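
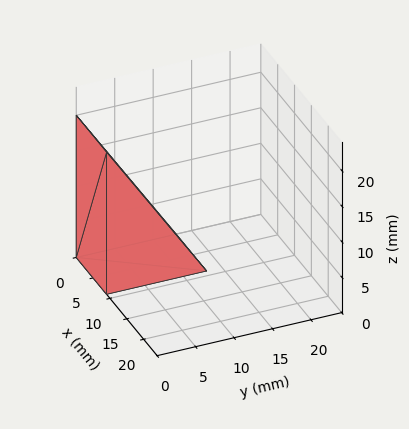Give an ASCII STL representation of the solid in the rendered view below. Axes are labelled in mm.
Reading the render: the shape is a wedge (ramp): 9 × 13 mm base, rising to 20 mm along the y=0 edge and sloping linearly to z=0 at y=13 (dimensions read to the nearest mm from the axis ticks). For the STL, each face is triangulated and given an outward normal.

solid part
  facet normal 0.0000 0.0000 -1.0000
    outer loop
      vertex 9.000 13.000 0.000
      vertex 9.000 0.000 0.000
      vertex 0.000 0.000 0.000
    endloop
  endfacet
  facet normal 0.0000 0.0000 -1.0000
    outer loop
      vertex 0.000 13.000 0.000
      vertex 9.000 13.000 0.000
      vertex 0.000 0.000 0.000
    endloop
  endfacet
  facet normal 0.0000 -1.0000 0.0000
    outer loop
      vertex 0.000 0.000 0.000
      vertex 9.000 0.000 0.000
      vertex 9.000 0.000 20.000
    endloop
  endfacet
  facet normal 0.0000 -1.0000 0.0000
    outer loop
      vertex 0.000 0.000 0.000
      vertex 9.000 0.000 20.000
      vertex 0.000 0.000 20.000
    endloop
  endfacet
  facet normal 0.0000 0.8384 0.5450
    outer loop
      vertex 0.000 0.000 20.000
      vertex 9.000 0.000 20.000
      vertex 9.000 13.000 0.000
    endloop
  endfacet
  facet normal 0.0000 0.8384 0.5450
    outer loop
      vertex 0.000 0.000 20.000
      vertex 9.000 13.000 0.000
      vertex 0.000 13.000 0.000
    endloop
  endfacet
  facet normal -1.0000 0.0000 0.0000
    outer loop
      vertex 0.000 0.000 20.000
      vertex 0.000 13.000 0.000
      vertex 0.000 0.000 0.000
    endloop
  endfacet
  facet normal 1.0000 0.0000 0.0000
    outer loop
      vertex 9.000 0.000 0.000
      vertex 9.000 13.000 0.000
      vertex 9.000 0.000 20.000
    endloop
  endfacet
endsolid part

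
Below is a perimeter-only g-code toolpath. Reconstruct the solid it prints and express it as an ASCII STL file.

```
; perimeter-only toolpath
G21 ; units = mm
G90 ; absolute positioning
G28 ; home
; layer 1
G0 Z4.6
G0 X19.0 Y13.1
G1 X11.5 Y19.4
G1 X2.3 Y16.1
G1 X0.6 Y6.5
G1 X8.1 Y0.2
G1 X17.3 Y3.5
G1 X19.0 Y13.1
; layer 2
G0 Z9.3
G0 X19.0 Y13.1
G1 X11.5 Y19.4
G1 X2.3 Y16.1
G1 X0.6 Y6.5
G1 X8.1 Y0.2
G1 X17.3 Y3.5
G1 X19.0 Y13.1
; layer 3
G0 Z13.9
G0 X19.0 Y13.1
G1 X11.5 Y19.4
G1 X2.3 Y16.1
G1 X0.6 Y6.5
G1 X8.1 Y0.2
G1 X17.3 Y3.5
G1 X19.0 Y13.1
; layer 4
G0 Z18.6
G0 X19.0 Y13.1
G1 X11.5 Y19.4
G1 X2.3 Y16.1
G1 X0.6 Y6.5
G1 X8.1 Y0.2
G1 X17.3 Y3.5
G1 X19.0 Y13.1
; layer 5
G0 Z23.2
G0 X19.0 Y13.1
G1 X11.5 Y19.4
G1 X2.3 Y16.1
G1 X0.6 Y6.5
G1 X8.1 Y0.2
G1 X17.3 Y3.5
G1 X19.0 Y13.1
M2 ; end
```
solid part
  facet normal 0.0000 0.0000 -1.0000
    outer loop
      vertex 2.3 16.1 0.0
      vertex 11.5 19.4 0.0
      vertex 19.0 13.1 0.0
    endloop
  endfacet
  facet normal 0.0000 0.0000 -1.0000
    outer loop
      vertex 0.6 6.5 0.0
      vertex 2.3 16.1 0.0
      vertex 19.0 13.1 0.0
    endloop
  endfacet
  facet normal 0.0000 0.0000 -1.0000
    outer loop
      vertex 8.1 0.2 0.0
      vertex 0.6 6.5 0.0
      vertex 19.0 13.1 0.0
    endloop
  endfacet
  facet normal 0.0000 0.0000 -1.0000
    outer loop
      vertex 17.3 3.5 0.0
      vertex 8.1 0.2 0.0
      vertex 19.0 13.1 0.0
    endloop
  endfacet
  facet normal 0.0000 0.0000 1.0000
    outer loop
      vertex 19.0 13.1 23.2
      vertex 11.5 19.4 23.2
      vertex 2.3 16.1 23.2
    endloop
  endfacet
  facet normal 0.0000 0.0000 1.0000
    outer loop
      vertex 19.0 13.1 23.2
      vertex 2.3 16.1 23.2
      vertex 0.6 6.5 23.2
    endloop
  endfacet
  facet normal 0.0000 0.0000 1.0000
    outer loop
      vertex 19.0 13.1 23.2
      vertex 0.6 6.5 23.2
      vertex 8.1 0.2 23.2
    endloop
  endfacet
  facet normal 0.0000 0.0000 1.0000
    outer loop
      vertex 19.0 13.1 23.2
      vertex 8.1 0.2 23.2
      vertex 17.3 3.5 23.2
    endloop
  endfacet
  facet normal 0.6432 0.7657 0.0000
    outer loop
      vertex 19.0 13.1 0.0
      vertex 11.5 19.4 0.0
      vertex 11.5 19.4 23.2
    endloop
  endfacet
  facet normal 0.6432 0.7657 0.0000
    outer loop
      vertex 19.0 13.1 0.0
      vertex 11.5 19.4 23.2
      vertex 19.0 13.1 23.2
    endloop
  endfacet
  facet normal -0.3376 0.9413 0.0000
    outer loop
      vertex 11.5 19.4 0.0
      vertex 2.3 16.1 0.0
      vertex 2.3 16.1 23.2
    endloop
  endfacet
  facet normal -0.3376 0.9413 0.0000
    outer loop
      vertex 11.5 19.4 0.0
      vertex 2.3 16.1 23.2
      vertex 11.5 19.4 23.2
    endloop
  endfacet
  facet normal -0.9847 0.1744 0.0000
    outer loop
      vertex 2.3 16.1 0.0
      vertex 0.6 6.5 0.0
      vertex 0.6 6.5 23.2
    endloop
  endfacet
  facet normal -0.9847 0.1744 0.0000
    outer loop
      vertex 2.3 16.1 0.0
      vertex 0.6 6.5 23.2
      vertex 2.3 16.1 23.2
    endloop
  endfacet
  facet normal -0.6432 -0.7657 0.0000
    outer loop
      vertex 0.6 6.5 0.0
      vertex 8.1 0.2 0.0
      vertex 8.1 0.2 23.2
    endloop
  endfacet
  facet normal -0.6432 -0.7657 0.0000
    outer loop
      vertex 0.6 6.5 0.0
      vertex 8.1 0.2 23.2
      vertex 0.6 6.5 23.2
    endloop
  endfacet
  facet normal 0.3376 -0.9413 0.0000
    outer loop
      vertex 8.1 0.2 0.0
      vertex 17.3 3.5 0.0
      vertex 17.3 3.5 23.2
    endloop
  endfacet
  facet normal 0.3376 -0.9413 0.0000
    outer loop
      vertex 8.1 0.2 0.0
      vertex 17.3 3.5 23.2
      vertex 8.1 0.2 23.2
    endloop
  endfacet
  facet normal 0.9847 -0.1744 0.0000
    outer loop
      vertex 17.3 3.5 0.0
      vertex 19.0 13.1 0.0
      vertex 19.0 13.1 23.2
    endloop
  endfacet
  facet normal 0.9847 -0.1744 0.0000
    outer loop
      vertex 17.3 3.5 0.0
      vertex 19.0 13.1 23.2
      vertex 17.3 3.5 23.2
    endloop
  endfacet
endsolid part

The G0 Z moves step by Δz≈4.6 mm. Every layer's G1 loop is the same polygon, so the solid is a straight extrusion of it from z=0 to z≈23.2. Closing with flat bottom and top caps and triangulating gives 20 facets — a regular 6-sided prism (a cylinder approximated with 6 flat sides), circumscribed radius ≈ 9.8 mm, height ≈ 23.2 mm.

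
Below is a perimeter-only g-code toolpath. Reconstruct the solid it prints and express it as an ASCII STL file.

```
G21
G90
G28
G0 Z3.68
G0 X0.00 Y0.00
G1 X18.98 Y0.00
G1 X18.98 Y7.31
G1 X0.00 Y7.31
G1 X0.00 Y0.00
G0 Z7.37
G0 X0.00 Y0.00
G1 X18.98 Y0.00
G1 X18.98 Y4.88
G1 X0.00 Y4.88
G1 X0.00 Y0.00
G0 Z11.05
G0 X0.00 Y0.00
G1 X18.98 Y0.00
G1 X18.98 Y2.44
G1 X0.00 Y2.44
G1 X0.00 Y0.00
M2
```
solid part
  facet normal 0.0000 0.0000 -1.0000
    outer loop
      vertex 18.98 9.75 0.00
      vertex 18.98 0.00 0.00
      vertex 0.00 0.00 0.00
    endloop
  endfacet
  facet normal 0.0000 0.0000 -1.0000
    outer loop
      vertex 0.00 9.75 0.00
      vertex 18.98 9.75 0.00
      vertex 0.00 0.00 0.00
    endloop
  endfacet
  facet normal 0.0000 -1.0000 0.0000
    outer loop
      vertex 0.00 0.00 0.00
      vertex 18.98 0.00 0.00
      vertex 18.98 0.00 14.73
    endloop
  endfacet
  facet normal 0.0000 -1.0000 0.0000
    outer loop
      vertex 0.00 0.00 0.00
      vertex 18.98 0.00 14.73
      vertex 0.00 0.00 14.73
    endloop
  endfacet
  facet normal 0.0000 0.8339 0.5520
    outer loop
      vertex 0.00 0.00 14.73
      vertex 18.98 0.00 14.73
      vertex 18.98 9.75 0.00
    endloop
  endfacet
  facet normal 0.0000 0.8339 0.5520
    outer loop
      vertex 0.00 0.00 14.73
      vertex 18.98 9.75 0.00
      vertex 0.00 9.75 0.00
    endloop
  endfacet
  facet normal -1.0000 0.0000 0.0000
    outer loop
      vertex 0.00 0.00 14.73
      vertex 0.00 9.75 0.00
      vertex 0.00 0.00 0.00
    endloop
  endfacet
  facet normal 1.0000 0.0000 0.0000
    outer loop
      vertex 18.98 0.00 0.00
      vertex 18.98 9.75 0.00
      vertex 18.98 0.00 14.73
    endloop
  endfacet
endsolid part

The G0 Z moves step by Δz≈3.68 mm. The G1 loops shrink linearly with z, so the solid tapers from its base footprint up to z≈14.7. Closing with a flat bottom cap and the tapered top and triangulating gives 8 facets — a wedge (ramp): 19 × 9.75 mm base, rising to 14.7 mm along the y=0 edge and sloping linearly to z=0 at y=9.75.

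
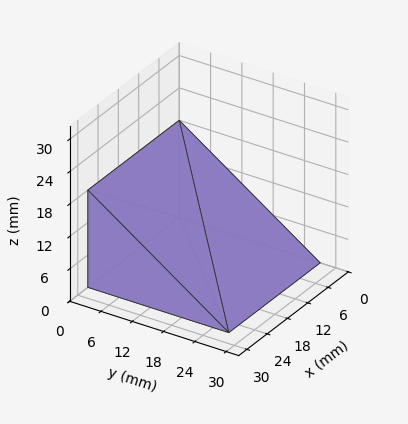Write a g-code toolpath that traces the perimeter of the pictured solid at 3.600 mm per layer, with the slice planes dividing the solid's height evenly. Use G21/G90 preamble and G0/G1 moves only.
Reading the render: the shape is a wedge (ramp): 27 × 27 mm base, rising to 18 mm along the y=0 edge and sloping linearly to z=0 at y=27 (dimensions read to the nearest mm from the axis ticks). For the g-code, the solid's height is divided into equal slices at the stated Δz and each level perimeter traced with G1 moves after a G0 lift.

; perimeter-only toolpath
G21 ; units = mm
G90 ; absolute positioning
G28 ; home
; layer 1
G0 Z3.600
G0 X0.000 Y0.000
G1 X27.000 Y0.000
G1 X27.000 Y21.600
G1 X0.000 Y21.600
G1 X0.000 Y0.000
; layer 2
G0 Z7.200
G0 X0.000 Y0.000
G1 X27.000 Y0.000
G1 X27.000 Y16.200
G1 X0.000 Y16.200
G1 X0.000 Y0.000
; layer 3
G0 Z10.800
G0 X0.000 Y0.000
G1 X27.000 Y0.000
G1 X27.000 Y10.800
G1 X0.000 Y10.800
G1 X0.000 Y0.000
; layer 4
G0 Z14.400
G0 X0.000 Y0.000
G1 X27.000 Y0.000
G1 X27.000 Y5.400
G1 X0.000 Y5.400
G1 X0.000 Y0.000
M2 ; end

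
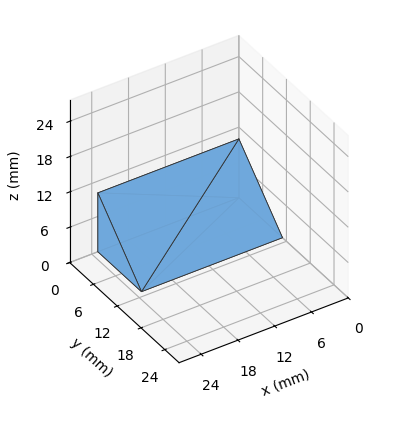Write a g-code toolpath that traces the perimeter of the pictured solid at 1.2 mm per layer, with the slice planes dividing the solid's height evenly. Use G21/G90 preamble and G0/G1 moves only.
Reading the render: the shape is a wedge (ramp): 23 × 11 mm base, rising to 10 mm along the y=0 edge and sloping linearly to z=0 at y=11 (dimensions read to the nearest mm from the axis ticks). For the g-code, the solid's height is divided into equal slices at the stated Δz and each level perimeter traced with G1 moves after a G0 lift.

; perimeter-only toolpath
G21 ; units = mm
G90 ; absolute positioning
G28 ; home
; layer 1
G0 Z1.2
G0 X0.0 Y0.0
G1 X23.0 Y0.0
G1 X23.0 Y9.6
G1 X0.0 Y9.6
G1 X0.0 Y0.0
; layer 2
G0 Z2.5
G0 X0.0 Y0.0
G1 X23.0 Y0.0
G1 X23.0 Y8.2
G1 X0.0 Y8.2
G1 X0.0 Y0.0
; layer 3
G0 Z3.8
G0 X0.0 Y0.0
G1 X23.0 Y0.0
G1 X23.0 Y6.9
G1 X0.0 Y6.9
G1 X0.0 Y0.0
; layer 4
G0 Z5.0
G0 X0.0 Y0.0
G1 X23.0 Y0.0
G1 X23.0 Y5.5
G1 X0.0 Y5.5
G1 X0.0 Y0.0
; layer 5
G0 Z6.2
G0 X0.0 Y0.0
G1 X23.0 Y0.0
G1 X23.0 Y4.1
G1 X0.0 Y4.1
G1 X0.0 Y0.0
; layer 6
G0 Z7.5
G0 X0.0 Y0.0
G1 X23.0 Y0.0
G1 X23.0 Y2.8
G1 X0.0 Y2.8
G1 X0.0 Y0.0
; layer 7
G0 Z8.8
G0 X0.0 Y0.0
G1 X23.0 Y0.0
G1 X23.0 Y1.4
G1 X0.0 Y1.4
G1 X0.0 Y0.0
M2 ; end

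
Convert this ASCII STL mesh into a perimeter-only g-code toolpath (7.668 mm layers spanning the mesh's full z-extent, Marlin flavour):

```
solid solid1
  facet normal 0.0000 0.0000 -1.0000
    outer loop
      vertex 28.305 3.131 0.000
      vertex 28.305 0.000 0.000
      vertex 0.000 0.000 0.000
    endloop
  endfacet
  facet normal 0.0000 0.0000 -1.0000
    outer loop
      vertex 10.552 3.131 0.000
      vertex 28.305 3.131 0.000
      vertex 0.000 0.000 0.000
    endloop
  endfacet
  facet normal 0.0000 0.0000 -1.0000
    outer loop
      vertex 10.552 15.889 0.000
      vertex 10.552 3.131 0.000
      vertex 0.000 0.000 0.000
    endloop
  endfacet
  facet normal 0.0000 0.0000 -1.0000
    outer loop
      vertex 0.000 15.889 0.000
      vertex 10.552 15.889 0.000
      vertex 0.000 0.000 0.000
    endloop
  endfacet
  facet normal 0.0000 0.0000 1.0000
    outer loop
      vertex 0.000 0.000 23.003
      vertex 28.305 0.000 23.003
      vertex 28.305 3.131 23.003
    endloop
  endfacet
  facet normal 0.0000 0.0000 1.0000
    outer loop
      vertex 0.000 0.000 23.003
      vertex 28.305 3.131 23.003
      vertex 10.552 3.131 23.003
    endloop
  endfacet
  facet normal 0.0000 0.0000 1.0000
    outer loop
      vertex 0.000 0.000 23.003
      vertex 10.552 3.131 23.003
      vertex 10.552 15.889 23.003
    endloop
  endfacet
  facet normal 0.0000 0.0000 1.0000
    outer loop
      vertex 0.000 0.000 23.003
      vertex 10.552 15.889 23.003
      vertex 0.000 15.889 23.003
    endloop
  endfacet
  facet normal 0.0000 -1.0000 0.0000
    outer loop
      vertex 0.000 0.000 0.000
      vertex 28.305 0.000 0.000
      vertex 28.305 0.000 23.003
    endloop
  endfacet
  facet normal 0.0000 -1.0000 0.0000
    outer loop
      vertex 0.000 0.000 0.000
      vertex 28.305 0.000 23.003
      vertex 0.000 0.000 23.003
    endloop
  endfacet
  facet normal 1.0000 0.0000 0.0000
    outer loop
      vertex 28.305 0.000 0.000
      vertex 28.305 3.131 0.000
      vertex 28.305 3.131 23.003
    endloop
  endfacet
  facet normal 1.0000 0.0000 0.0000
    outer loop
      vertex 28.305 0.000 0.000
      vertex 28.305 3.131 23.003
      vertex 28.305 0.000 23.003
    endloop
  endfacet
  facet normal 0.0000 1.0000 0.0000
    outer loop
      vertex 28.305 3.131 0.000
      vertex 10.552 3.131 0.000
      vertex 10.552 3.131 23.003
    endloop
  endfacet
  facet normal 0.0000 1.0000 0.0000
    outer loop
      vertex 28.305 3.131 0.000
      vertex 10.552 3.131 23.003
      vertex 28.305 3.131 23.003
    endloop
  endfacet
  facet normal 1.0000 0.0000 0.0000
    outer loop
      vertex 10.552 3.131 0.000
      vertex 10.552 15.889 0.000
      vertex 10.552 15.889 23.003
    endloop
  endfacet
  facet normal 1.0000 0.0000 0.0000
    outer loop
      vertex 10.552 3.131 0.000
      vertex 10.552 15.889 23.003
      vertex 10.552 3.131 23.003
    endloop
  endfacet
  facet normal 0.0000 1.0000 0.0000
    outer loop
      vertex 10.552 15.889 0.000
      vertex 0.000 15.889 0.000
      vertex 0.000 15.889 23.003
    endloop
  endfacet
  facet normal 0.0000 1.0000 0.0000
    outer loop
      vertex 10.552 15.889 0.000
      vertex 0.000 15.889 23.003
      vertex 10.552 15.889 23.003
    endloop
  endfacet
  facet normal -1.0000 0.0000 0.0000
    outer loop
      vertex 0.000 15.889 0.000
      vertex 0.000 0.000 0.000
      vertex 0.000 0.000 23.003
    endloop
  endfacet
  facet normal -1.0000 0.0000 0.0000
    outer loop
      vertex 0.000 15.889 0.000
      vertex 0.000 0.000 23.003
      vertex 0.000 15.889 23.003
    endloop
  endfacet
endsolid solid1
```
; perimeter-only toolpath
G21 ; units = mm
G90 ; absolute positioning
G28 ; home
; layer 1
G0 Z7.668
G0 X0.000 Y0.000
G1 X28.305 Y0.000
G1 X28.305 Y3.131
G1 X10.552 Y3.131
G1 X10.552 Y15.889
G1 X0.000 Y15.889
G1 X0.000 Y0.000
; layer 2
G0 Z15.335
G0 X0.000 Y0.000
G1 X28.305 Y0.000
G1 X28.305 Y3.131
G1 X10.552 Y3.131
G1 X10.552 Y15.889
G1 X0.000 Y15.889
G1 X0.000 Y0.000
; layer 3
G0 Z23.003
G0 X0.000 Y0.000
G1 X28.305 Y0.000
G1 X28.305 Y3.131
G1 X10.552 Y3.131
G1 X10.552 Y15.889
G1 X0.000 Y15.889
G1 X0.000 Y0.000
M2 ; end

The solid is an L-shaped prism: outer 28.3 × 15.9 mm, arm thicknesses ≈ 3.13 mm (horizontal) and 10.6 mm (vertical), extruded 23 mm in z. Slicing at Δz = 7.668 mm — 3 equal slices spanning the solid's height, so layer i sits at z = i·h/3 — gives 3 non-empty perimeters. Each is a 6-segment closed polygon; G0 lifts to the layer z and rapids to the start vertex, then G1 traces the edges.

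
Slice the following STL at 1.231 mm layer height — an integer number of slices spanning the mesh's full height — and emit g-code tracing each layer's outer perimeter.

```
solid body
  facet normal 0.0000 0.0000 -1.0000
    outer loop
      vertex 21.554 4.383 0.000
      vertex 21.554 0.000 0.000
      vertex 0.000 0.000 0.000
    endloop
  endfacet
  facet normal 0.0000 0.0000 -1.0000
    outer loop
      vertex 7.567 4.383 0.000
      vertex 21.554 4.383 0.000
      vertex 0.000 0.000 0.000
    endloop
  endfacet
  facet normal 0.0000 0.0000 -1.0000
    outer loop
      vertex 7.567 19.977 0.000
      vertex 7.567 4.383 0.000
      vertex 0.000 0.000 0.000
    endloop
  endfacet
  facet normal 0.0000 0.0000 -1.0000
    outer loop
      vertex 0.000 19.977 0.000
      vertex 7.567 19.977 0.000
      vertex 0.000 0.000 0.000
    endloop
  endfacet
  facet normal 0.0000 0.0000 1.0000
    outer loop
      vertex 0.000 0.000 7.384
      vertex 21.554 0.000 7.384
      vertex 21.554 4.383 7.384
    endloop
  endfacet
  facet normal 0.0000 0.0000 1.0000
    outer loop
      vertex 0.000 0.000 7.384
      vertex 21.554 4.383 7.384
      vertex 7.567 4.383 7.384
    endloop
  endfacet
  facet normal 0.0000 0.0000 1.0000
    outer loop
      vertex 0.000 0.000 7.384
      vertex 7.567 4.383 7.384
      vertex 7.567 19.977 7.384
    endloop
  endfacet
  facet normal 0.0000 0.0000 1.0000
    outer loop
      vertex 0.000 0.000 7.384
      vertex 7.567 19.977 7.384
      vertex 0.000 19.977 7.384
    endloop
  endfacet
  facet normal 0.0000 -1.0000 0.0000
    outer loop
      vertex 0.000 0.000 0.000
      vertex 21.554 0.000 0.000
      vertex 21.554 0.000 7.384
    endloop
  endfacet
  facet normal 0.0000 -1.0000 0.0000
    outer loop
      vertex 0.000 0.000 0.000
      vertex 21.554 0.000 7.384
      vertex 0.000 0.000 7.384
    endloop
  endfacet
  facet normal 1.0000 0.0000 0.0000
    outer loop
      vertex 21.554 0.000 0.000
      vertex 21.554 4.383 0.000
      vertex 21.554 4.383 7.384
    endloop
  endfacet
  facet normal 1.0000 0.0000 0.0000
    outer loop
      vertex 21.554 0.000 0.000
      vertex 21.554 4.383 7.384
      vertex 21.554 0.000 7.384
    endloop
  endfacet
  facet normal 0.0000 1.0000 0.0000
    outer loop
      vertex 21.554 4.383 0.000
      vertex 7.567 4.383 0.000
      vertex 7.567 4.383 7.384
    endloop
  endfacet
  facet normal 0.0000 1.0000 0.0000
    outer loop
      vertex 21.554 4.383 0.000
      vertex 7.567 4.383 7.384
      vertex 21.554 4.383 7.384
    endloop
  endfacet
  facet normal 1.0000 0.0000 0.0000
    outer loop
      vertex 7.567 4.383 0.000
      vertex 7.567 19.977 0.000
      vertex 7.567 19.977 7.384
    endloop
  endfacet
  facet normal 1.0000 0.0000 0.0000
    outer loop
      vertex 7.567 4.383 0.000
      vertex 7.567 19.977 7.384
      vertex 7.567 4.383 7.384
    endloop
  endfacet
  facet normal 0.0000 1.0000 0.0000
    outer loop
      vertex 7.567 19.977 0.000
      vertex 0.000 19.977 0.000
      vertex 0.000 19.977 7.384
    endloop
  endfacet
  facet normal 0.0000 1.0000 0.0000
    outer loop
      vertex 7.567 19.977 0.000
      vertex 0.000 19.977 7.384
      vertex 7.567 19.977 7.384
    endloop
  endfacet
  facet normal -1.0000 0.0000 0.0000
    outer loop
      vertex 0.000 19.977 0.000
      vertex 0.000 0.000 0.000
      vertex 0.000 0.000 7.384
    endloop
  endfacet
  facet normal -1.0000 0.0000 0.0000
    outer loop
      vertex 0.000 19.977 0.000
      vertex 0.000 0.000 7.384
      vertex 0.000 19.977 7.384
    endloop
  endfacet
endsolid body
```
; perimeter-only toolpath
G21 ; units = mm
G90 ; absolute positioning
G28 ; home
; layer 1
G0 Z1.231
G0 X0.000 Y0.000
G1 X21.554 Y0.000
G1 X21.554 Y4.383
G1 X7.567 Y4.383
G1 X7.567 Y19.977
G1 X0.000 Y19.977
G1 X0.000 Y0.000
; layer 2
G0 Z2.461
G0 X0.000 Y0.000
G1 X21.554 Y0.000
G1 X21.554 Y4.383
G1 X7.567 Y4.383
G1 X7.567 Y19.977
G1 X0.000 Y19.977
G1 X0.000 Y0.000
; layer 3
G0 Z3.692
G0 X0.000 Y0.000
G1 X21.554 Y0.000
G1 X21.554 Y4.383
G1 X7.567 Y4.383
G1 X7.567 Y19.977
G1 X0.000 Y19.977
G1 X0.000 Y0.000
; layer 4
G0 Z4.923
G0 X0.000 Y0.000
G1 X21.554 Y0.000
G1 X21.554 Y4.383
G1 X7.567 Y4.383
G1 X7.567 Y19.977
G1 X0.000 Y19.977
G1 X0.000 Y0.000
; layer 5
G0 Z6.153
G0 X0.000 Y0.000
G1 X21.554 Y0.000
G1 X21.554 Y4.383
G1 X7.567 Y4.383
G1 X7.567 Y19.977
G1 X0.000 Y19.977
G1 X0.000 Y0.000
; layer 6
G0 Z7.384
G0 X0.000 Y0.000
G1 X21.554 Y0.000
G1 X21.554 Y4.383
G1 X7.567 Y4.383
G1 X7.567 Y19.977
G1 X0.000 Y19.977
G1 X0.000 Y0.000
M2 ; end

The solid is an L-shaped prism: outer 21.6 × 20 mm, arm thicknesses ≈ 4.38 mm (horizontal) and 7.57 mm (vertical), extruded 7.38 mm in z. Slicing at Δz = 1.231 mm — 6 equal slices spanning the solid's height, so layer i sits at z = i·h/6 — gives 6 non-empty perimeters. Each is a 6-segment closed polygon; G0 lifts to the layer z and rapids to the start vertex, then G1 traces the edges.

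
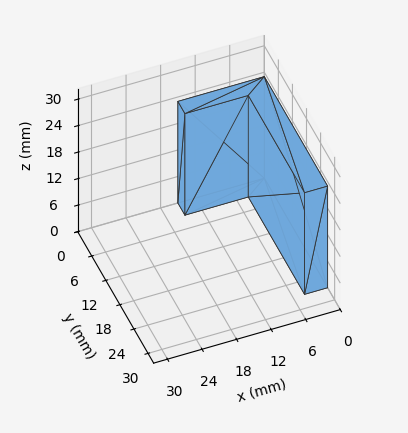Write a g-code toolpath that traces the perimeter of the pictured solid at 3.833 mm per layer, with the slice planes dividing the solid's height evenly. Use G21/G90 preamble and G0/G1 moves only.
Reading the render: the shape is an L-shaped prism: outer 15 × 27 mm, arm thicknesses ≈ 3 mm (horizontal) and 4 mm (vertical), extruded 23 mm in z (dimensions read to the nearest mm from the axis ticks). For the g-code, the solid's height is divided into equal slices at the stated Δz and each level perimeter traced with G1 moves after a G0 lift.

; perimeter-only toolpath
G21 ; units = mm
G90 ; absolute positioning
G28 ; home
; layer 1
G0 Z3.833
G0 X0.000 Y0.000
G1 X15.000 Y0.000
G1 X15.000 Y3.000
G1 X4.000 Y3.000
G1 X4.000 Y27.000
G1 X0.000 Y27.000
G1 X0.000 Y0.000
; layer 2
G0 Z7.667
G0 X0.000 Y0.000
G1 X15.000 Y0.000
G1 X15.000 Y3.000
G1 X4.000 Y3.000
G1 X4.000 Y27.000
G1 X0.000 Y27.000
G1 X0.000 Y0.000
; layer 3
G0 Z11.500
G0 X0.000 Y0.000
G1 X15.000 Y0.000
G1 X15.000 Y3.000
G1 X4.000 Y3.000
G1 X4.000 Y27.000
G1 X0.000 Y27.000
G1 X0.000 Y0.000
; layer 4
G0 Z15.333
G0 X0.000 Y0.000
G1 X15.000 Y0.000
G1 X15.000 Y3.000
G1 X4.000 Y3.000
G1 X4.000 Y27.000
G1 X0.000 Y27.000
G1 X0.000 Y0.000
; layer 5
G0 Z19.167
G0 X0.000 Y0.000
G1 X15.000 Y0.000
G1 X15.000 Y3.000
G1 X4.000 Y3.000
G1 X4.000 Y27.000
G1 X0.000 Y27.000
G1 X0.000 Y0.000
; layer 6
G0 Z23.000
G0 X0.000 Y0.000
G1 X15.000 Y0.000
G1 X15.000 Y3.000
G1 X4.000 Y3.000
G1 X4.000 Y27.000
G1 X0.000 Y27.000
G1 X0.000 Y0.000
M2 ; end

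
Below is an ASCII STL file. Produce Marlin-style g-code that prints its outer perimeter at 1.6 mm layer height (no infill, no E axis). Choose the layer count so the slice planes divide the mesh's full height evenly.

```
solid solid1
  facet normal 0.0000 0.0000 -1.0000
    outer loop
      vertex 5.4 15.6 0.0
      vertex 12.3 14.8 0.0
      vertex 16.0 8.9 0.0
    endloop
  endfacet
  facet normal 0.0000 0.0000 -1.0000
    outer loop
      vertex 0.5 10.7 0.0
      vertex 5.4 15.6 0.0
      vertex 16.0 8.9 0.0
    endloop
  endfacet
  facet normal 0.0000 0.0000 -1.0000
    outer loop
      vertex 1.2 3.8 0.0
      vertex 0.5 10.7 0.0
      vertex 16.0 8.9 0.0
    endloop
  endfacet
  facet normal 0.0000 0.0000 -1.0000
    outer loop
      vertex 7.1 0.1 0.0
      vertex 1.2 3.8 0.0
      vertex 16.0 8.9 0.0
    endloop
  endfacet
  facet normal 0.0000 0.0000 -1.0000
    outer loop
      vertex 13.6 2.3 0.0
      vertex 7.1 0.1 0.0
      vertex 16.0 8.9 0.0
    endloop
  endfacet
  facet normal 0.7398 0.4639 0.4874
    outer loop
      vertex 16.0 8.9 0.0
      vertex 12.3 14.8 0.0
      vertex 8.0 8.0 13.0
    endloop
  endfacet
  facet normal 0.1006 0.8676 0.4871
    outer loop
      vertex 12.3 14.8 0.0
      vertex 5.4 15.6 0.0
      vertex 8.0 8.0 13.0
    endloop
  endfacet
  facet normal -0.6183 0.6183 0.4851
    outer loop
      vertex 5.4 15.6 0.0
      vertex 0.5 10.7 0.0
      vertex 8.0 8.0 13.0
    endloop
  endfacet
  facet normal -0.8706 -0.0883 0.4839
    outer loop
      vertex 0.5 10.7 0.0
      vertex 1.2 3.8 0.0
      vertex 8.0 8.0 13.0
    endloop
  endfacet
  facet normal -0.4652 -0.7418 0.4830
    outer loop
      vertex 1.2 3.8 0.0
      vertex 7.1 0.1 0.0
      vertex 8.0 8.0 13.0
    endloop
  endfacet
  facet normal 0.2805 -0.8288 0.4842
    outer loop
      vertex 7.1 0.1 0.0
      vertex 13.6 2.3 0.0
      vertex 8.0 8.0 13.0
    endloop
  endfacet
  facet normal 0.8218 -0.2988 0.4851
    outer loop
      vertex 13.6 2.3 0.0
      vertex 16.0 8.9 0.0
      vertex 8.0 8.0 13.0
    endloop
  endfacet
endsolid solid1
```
; perimeter-only toolpath
G21 ; units = mm
G90 ; absolute positioning
G28 ; home
; layer 1
G0 Z1.6
G0 X15.0 Y8.8
G1 X11.8 Y14.0
G1 X5.7 Y14.7
G1 X1.4 Y10.4
G1 X2.0 Y4.3
G1 X7.2 Y1.1
G1 X12.9 Y3.0
G1 X15.0 Y8.8
; layer 2
G0 Z3.2
G0 X14.0 Y8.7
G1 X11.2 Y13.1
G1 X6.1 Y13.7
G1 X2.4 Y10.0
G1 X2.9 Y4.8
G1 X7.3 Y2.1
G1 X12.2 Y3.7
G1 X14.0 Y8.7
; layer 3
G0 Z4.9
G0 X13.0 Y8.6
G1 X10.7 Y12.2
G1 X6.4 Y12.8
G1 X3.3 Y9.7
G1 X3.8 Y5.4
G1 X7.4 Y3.1
G1 X11.5 Y4.4
G1 X13.0 Y8.6
; layer 4
G0 Z6.5
G0 X12.0 Y8.4
G1 X10.2 Y11.4
G1 X6.7 Y11.8
G1 X4.2 Y9.3
G1 X4.6 Y5.9
G1 X7.5 Y4.0
G1 X10.8 Y5.2
G1 X12.0 Y8.4
; layer 5
G0 Z8.1
G0 X11.0 Y8.3
G1 X9.6 Y10.6
G1 X7.0 Y10.8
G1 X5.2 Y9.0
G1 X5.5 Y6.4
G1 X7.7 Y5.0
G1 X10.1 Y5.9
G1 X11.0 Y8.3
; layer 6
G0 Z9.8
G0 X10.0 Y8.2
G1 X9.1 Y9.7
G1 X7.3 Y9.9
G1 X6.1 Y8.7
G1 X6.3 Y7.0
G1 X7.8 Y6.0
G1 X9.4 Y6.6
G1 X10.0 Y8.2
; layer 7
G0 Z11.4
G0 X9.0 Y8.1
G1 X8.5 Y8.8
G1 X7.7 Y8.9
G1 X7.1 Y8.3
G1 X7.2 Y7.5
G1 X7.9 Y7.0
G1 X8.7 Y7.3
G1 X9.0 Y8.1
M2 ; end

The solid is a regular 7-sided pyramid, base circumscribed radius ≈ 8 mm, apex at z ≈ 13 mm. Slicing at Δz = 1.6 mm — 8 equal slices spanning the solid's height, so layer i sits at z = i·h/8 — gives 7 non-empty perimeters. Each is a 7-segment closed polygon; G0 lifts to the layer z and rapids to the start vertex, then G1 traces the edges. The cross-section shrinks linearly with z (the slice at the apex is degenerate and omitted).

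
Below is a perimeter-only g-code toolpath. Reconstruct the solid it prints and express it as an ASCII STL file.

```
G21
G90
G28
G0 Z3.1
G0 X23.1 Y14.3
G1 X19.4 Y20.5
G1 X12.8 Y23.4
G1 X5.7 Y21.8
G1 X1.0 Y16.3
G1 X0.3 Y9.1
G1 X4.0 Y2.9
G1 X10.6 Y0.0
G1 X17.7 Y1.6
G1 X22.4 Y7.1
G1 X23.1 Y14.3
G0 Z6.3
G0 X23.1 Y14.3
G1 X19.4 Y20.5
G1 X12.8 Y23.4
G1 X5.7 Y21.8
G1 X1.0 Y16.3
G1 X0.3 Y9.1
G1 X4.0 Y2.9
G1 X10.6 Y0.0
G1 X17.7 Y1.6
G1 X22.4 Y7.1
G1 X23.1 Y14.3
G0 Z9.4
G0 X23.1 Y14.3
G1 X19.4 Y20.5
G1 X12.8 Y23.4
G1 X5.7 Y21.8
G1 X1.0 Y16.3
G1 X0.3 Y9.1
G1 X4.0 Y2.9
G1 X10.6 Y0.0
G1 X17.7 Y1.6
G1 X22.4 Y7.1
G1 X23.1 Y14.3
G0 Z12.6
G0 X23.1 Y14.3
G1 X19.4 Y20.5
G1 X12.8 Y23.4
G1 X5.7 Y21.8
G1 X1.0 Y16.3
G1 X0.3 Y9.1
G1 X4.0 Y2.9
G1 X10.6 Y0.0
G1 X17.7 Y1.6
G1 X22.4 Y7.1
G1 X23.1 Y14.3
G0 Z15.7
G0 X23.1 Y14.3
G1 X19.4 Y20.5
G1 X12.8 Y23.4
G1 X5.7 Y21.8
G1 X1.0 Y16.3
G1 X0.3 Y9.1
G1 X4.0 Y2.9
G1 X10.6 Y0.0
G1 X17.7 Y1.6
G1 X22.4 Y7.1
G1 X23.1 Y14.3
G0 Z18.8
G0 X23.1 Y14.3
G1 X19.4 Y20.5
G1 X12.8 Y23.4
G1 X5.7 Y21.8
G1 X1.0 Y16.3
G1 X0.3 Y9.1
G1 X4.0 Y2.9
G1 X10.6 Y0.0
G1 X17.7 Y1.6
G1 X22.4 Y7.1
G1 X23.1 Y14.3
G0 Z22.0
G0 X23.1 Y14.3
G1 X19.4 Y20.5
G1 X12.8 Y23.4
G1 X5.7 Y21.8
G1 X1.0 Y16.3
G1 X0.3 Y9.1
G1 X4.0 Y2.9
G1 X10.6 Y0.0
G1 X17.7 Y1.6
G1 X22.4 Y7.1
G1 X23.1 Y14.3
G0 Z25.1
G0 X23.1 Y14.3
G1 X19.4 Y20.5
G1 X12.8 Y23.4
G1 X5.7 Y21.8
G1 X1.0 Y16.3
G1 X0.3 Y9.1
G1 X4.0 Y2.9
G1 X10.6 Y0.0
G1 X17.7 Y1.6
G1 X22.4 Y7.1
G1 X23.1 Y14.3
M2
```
solid part
  facet normal 0.0000 0.0000 -1.0000
    outer loop
      vertex 12.8 23.4 0.0
      vertex 19.4 20.5 0.0
      vertex 23.1 14.3 0.0
    endloop
  endfacet
  facet normal 0.0000 0.0000 -1.0000
    outer loop
      vertex 5.7 21.8 0.0
      vertex 12.8 23.4 0.0
      vertex 23.1 14.3 0.0
    endloop
  endfacet
  facet normal 0.0000 0.0000 -1.0000
    outer loop
      vertex 1.0 16.3 0.0
      vertex 5.7 21.8 0.0
      vertex 23.1 14.3 0.0
    endloop
  endfacet
  facet normal 0.0000 0.0000 -1.0000
    outer loop
      vertex 0.3 9.1 0.0
      vertex 1.0 16.3 0.0
      vertex 23.1 14.3 0.0
    endloop
  endfacet
  facet normal 0.0000 0.0000 -1.0000
    outer loop
      vertex 4.0 2.9 0.0
      vertex 0.3 9.1 0.0
      vertex 23.1 14.3 0.0
    endloop
  endfacet
  facet normal 0.0000 0.0000 -1.0000
    outer loop
      vertex 10.6 0.0 0.0
      vertex 4.0 2.9 0.0
      vertex 23.1 14.3 0.0
    endloop
  endfacet
  facet normal 0.0000 0.0000 -1.0000
    outer loop
      vertex 17.7 1.6 0.0
      vertex 10.6 0.0 0.0
      vertex 23.1 14.3 0.0
    endloop
  endfacet
  facet normal 0.0000 0.0000 -1.0000
    outer loop
      vertex 22.4 7.1 0.0
      vertex 17.7 1.6 0.0
      vertex 23.1 14.3 0.0
    endloop
  endfacet
  facet normal 0.0000 0.0000 1.0000
    outer loop
      vertex 23.1 14.3 25.1
      vertex 19.4 20.5 25.1
      vertex 12.8 23.4 25.1
    endloop
  endfacet
  facet normal 0.0000 0.0000 1.0000
    outer loop
      vertex 23.1 14.3 25.1
      vertex 12.8 23.4 25.1
      vertex 5.7 21.8 25.1
    endloop
  endfacet
  facet normal 0.0000 0.0000 1.0000
    outer loop
      vertex 23.1 14.3 25.1
      vertex 5.7 21.8 25.1
      vertex 1.0 16.3 25.1
    endloop
  endfacet
  facet normal 0.0000 0.0000 1.0000
    outer loop
      vertex 23.1 14.3 25.1
      vertex 1.0 16.3 25.1
      vertex 0.3 9.1 25.1
    endloop
  endfacet
  facet normal 0.0000 0.0000 1.0000
    outer loop
      vertex 23.1 14.3 25.1
      vertex 0.3 9.1 25.1
      vertex 4.0 2.9 25.1
    endloop
  endfacet
  facet normal 0.0000 0.0000 1.0000
    outer loop
      vertex 23.1 14.3 25.1
      vertex 4.0 2.9 25.1
      vertex 10.6 0.0 25.1
    endloop
  endfacet
  facet normal 0.0000 0.0000 1.0000
    outer loop
      vertex 23.1 14.3 25.1
      vertex 10.6 0.0 25.1
      vertex 17.7 1.6 25.1
    endloop
  endfacet
  facet normal 0.0000 0.0000 1.0000
    outer loop
      vertex 23.1 14.3 25.1
      vertex 17.7 1.6 25.1
      vertex 22.4 7.1 25.1
    endloop
  endfacet
  facet normal 0.8587 0.5125 0.0000
    outer loop
      vertex 23.1 14.3 0.0
      vertex 19.4 20.5 0.0
      vertex 19.4 20.5 25.1
    endloop
  endfacet
  facet normal 0.8587 0.5125 0.0000
    outer loop
      vertex 23.1 14.3 0.0
      vertex 19.4 20.5 25.1
      vertex 23.1 14.3 25.1
    endloop
  endfacet
  facet normal 0.4023 0.9155 0.0000
    outer loop
      vertex 19.4 20.5 0.0
      vertex 12.8 23.4 0.0
      vertex 12.8 23.4 25.1
    endloop
  endfacet
  facet normal 0.4023 0.9155 0.0000
    outer loop
      vertex 19.4 20.5 0.0
      vertex 12.8 23.4 25.1
      vertex 19.4 20.5 25.1
    endloop
  endfacet
  facet normal -0.2198 0.9755 0.0000
    outer loop
      vertex 12.8 23.4 0.0
      vertex 5.7 21.8 0.0
      vertex 5.7 21.8 25.1
    endloop
  endfacet
  facet normal -0.2198 0.9755 0.0000
    outer loop
      vertex 12.8 23.4 0.0
      vertex 5.7 21.8 25.1
      vertex 12.8 23.4 25.1
    endloop
  endfacet
  facet normal -0.7602 0.6497 0.0000
    outer loop
      vertex 5.7 21.8 0.0
      vertex 1.0 16.3 0.0
      vertex 1.0 16.3 25.1
    endloop
  endfacet
  facet normal -0.7602 0.6497 0.0000
    outer loop
      vertex 5.7 21.8 0.0
      vertex 1.0 16.3 25.1
      vertex 5.7 21.8 25.1
    endloop
  endfacet
  facet normal -0.9953 0.0968 0.0000
    outer loop
      vertex 1.0 16.3 0.0
      vertex 0.3 9.1 0.0
      vertex 0.3 9.1 25.1
    endloop
  endfacet
  facet normal -0.9953 0.0968 0.0000
    outer loop
      vertex 1.0 16.3 0.0
      vertex 0.3 9.1 25.1
      vertex 1.0 16.3 25.1
    endloop
  endfacet
  facet normal -0.8587 -0.5125 0.0000
    outer loop
      vertex 0.3 9.1 0.0
      vertex 4.0 2.9 0.0
      vertex 4.0 2.9 25.1
    endloop
  endfacet
  facet normal -0.8587 -0.5125 0.0000
    outer loop
      vertex 0.3 9.1 0.0
      vertex 4.0 2.9 25.1
      vertex 0.3 9.1 25.1
    endloop
  endfacet
  facet normal -0.4023 -0.9155 0.0000
    outer loop
      vertex 4.0 2.9 0.0
      vertex 10.6 0.0 0.0
      vertex 10.6 0.0 25.1
    endloop
  endfacet
  facet normal -0.4023 -0.9155 0.0000
    outer loop
      vertex 4.0 2.9 0.0
      vertex 10.6 0.0 25.1
      vertex 4.0 2.9 25.1
    endloop
  endfacet
  facet normal 0.2198 -0.9755 0.0000
    outer loop
      vertex 10.6 0.0 0.0
      vertex 17.7 1.6 0.0
      vertex 17.7 1.6 25.1
    endloop
  endfacet
  facet normal 0.2198 -0.9755 0.0000
    outer loop
      vertex 10.6 0.0 0.0
      vertex 17.7 1.6 25.1
      vertex 10.6 0.0 25.1
    endloop
  endfacet
  facet normal 0.7602 -0.6497 0.0000
    outer loop
      vertex 17.7 1.6 0.0
      vertex 22.4 7.1 0.0
      vertex 22.4 7.1 25.1
    endloop
  endfacet
  facet normal 0.7602 -0.6497 0.0000
    outer loop
      vertex 17.7 1.6 0.0
      vertex 22.4 7.1 25.1
      vertex 17.7 1.6 25.1
    endloop
  endfacet
  facet normal 0.9953 -0.0968 0.0000
    outer loop
      vertex 22.4 7.1 0.0
      vertex 23.1 14.3 0.0
      vertex 23.1 14.3 25.1
    endloop
  endfacet
  facet normal 0.9953 -0.0968 0.0000
    outer loop
      vertex 22.4 7.1 0.0
      vertex 23.1 14.3 25.1
      vertex 22.4 7.1 25.1
    endloop
  endfacet
endsolid part

The G0 Z moves step by Δz≈3.1 mm. Every layer's G1 loop is the same polygon, so the solid is a straight extrusion of it from z=0 to z≈25.1. Closing with flat bottom and top caps and triangulating gives 36 facets — a regular 10-sided prism (a cylinder approximated with 10 flat sides), circumscribed radius ≈ 11.7 mm, height ≈ 25.1 mm.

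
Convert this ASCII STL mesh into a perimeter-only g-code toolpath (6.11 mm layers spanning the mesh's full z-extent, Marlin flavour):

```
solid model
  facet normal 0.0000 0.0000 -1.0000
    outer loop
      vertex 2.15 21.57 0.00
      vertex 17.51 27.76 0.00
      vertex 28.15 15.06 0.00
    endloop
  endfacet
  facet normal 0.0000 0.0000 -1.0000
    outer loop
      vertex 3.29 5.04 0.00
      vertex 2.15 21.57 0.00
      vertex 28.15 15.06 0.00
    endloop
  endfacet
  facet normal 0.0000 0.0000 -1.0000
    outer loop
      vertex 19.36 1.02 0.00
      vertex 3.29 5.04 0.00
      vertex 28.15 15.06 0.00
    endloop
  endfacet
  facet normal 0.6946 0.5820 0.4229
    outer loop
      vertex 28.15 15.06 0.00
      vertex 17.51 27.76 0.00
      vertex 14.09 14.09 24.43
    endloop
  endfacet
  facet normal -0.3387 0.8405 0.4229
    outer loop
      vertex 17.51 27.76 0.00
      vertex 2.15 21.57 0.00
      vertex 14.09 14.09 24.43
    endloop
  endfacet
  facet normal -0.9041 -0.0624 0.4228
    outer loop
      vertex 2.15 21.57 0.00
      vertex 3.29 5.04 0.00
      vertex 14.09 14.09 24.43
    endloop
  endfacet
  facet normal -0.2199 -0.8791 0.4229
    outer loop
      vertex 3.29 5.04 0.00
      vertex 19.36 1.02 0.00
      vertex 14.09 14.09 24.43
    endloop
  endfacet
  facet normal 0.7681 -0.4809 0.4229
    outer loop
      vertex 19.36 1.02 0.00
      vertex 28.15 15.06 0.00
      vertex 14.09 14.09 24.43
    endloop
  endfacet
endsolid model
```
; perimeter-only toolpath
G21 ; units = mm
G90 ; absolute positioning
G28 ; home
; layer 1
G0 Z6.11
G0 X24.63 Y14.82
G1 X16.66 Y24.34
G1 X5.13 Y19.70
G1 X5.99 Y7.30
G1 X18.04 Y4.29
G1 X24.63 Y14.82
; layer 2
G0 Z12.21
G0 X21.12 Y14.57
G1 X15.80 Y20.93
G1 X8.12 Y17.83
G1 X8.69 Y9.56
G1 X16.73 Y7.55
G1 X21.12 Y14.57
; layer 3
G0 Z18.32
G0 X17.61 Y14.33
G1 X14.95 Y17.51
G1 X11.10 Y15.96
G1 X11.39 Y11.83
G1 X15.41 Y10.82
G1 X17.61 Y14.33
M2 ; end

The solid is a regular 5-sided pyramid, base circumscribed radius ≈ 14.1 mm, apex at z ≈ 24.4 mm. Slicing at Δz = 6.11 mm — 4 equal slices spanning the solid's height, so layer i sits at z = i·h/4 — gives 3 non-empty perimeters. Each is a 5-segment closed polygon; G0 lifts to the layer z and rapids to the start vertex, then G1 traces the edges. The cross-section shrinks linearly with z (the slice at the apex is degenerate and omitted).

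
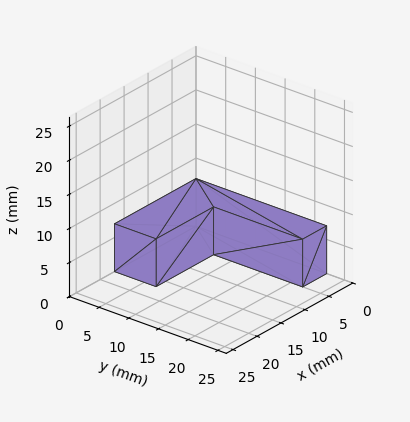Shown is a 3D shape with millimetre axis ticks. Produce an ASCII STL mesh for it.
Reading the render: the shape is an L-shaped prism: outer 17 × 22 mm, arm thicknesses ≈ 7 mm (horizontal) and 5 mm (vertical), extruded 7 mm in z (dimensions read to the nearest mm from the axis ticks). For the STL, each face is triangulated and given an outward normal.

solid part
  facet normal 0.0000 0.0000 -1.0000
    outer loop
      vertex 17.000 7.000 0.000
      vertex 17.000 0.000 0.000
      vertex 0.000 0.000 0.000
    endloop
  endfacet
  facet normal 0.0000 0.0000 -1.0000
    outer loop
      vertex 5.000 7.000 0.000
      vertex 17.000 7.000 0.000
      vertex 0.000 0.000 0.000
    endloop
  endfacet
  facet normal 0.0000 0.0000 -1.0000
    outer loop
      vertex 5.000 22.000 0.000
      vertex 5.000 7.000 0.000
      vertex 0.000 0.000 0.000
    endloop
  endfacet
  facet normal 0.0000 0.0000 -1.0000
    outer loop
      vertex 0.000 22.000 0.000
      vertex 5.000 22.000 0.000
      vertex 0.000 0.000 0.000
    endloop
  endfacet
  facet normal 0.0000 0.0000 1.0000
    outer loop
      vertex 0.000 0.000 7.000
      vertex 17.000 0.000 7.000
      vertex 17.000 7.000 7.000
    endloop
  endfacet
  facet normal 0.0000 0.0000 1.0000
    outer loop
      vertex 0.000 0.000 7.000
      vertex 17.000 7.000 7.000
      vertex 5.000 7.000 7.000
    endloop
  endfacet
  facet normal 0.0000 0.0000 1.0000
    outer loop
      vertex 0.000 0.000 7.000
      vertex 5.000 7.000 7.000
      vertex 5.000 22.000 7.000
    endloop
  endfacet
  facet normal 0.0000 0.0000 1.0000
    outer loop
      vertex 0.000 0.000 7.000
      vertex 5.000 22.000 7.000
      vertex 0.000 22.000 7.000
    endloop
  endfacet
  facet normal 0.0000 -1.0000 0.0000
    outer loop
      vertex 0.000 0.000 0.000
      vertex 17.000 0.000 0.000
      vertex 17.000 0.000 7.000
    endloop
  endfacet
  facet normal 0.0000 -1.0000 0.0000
    outer loop
      vertex 0.000 0.000 0.000
      vertex 17.000 0.000 7.000
      vertex 0.000 0.000 7.000
    endloop
  endfacet
  facet normal 1.0000 0.0000 0.0000
    outer loop
      vertex 17.000 0.000 0.000
      vertex 17.000 7.000 0.000
      vertex 17.000 7.000 7.000
    endloop
  endfacet
  facet normal 1.0000 0.0000 0.0000
    outer loop
      vertex 17.000 0.000 0.000
      vertex 17.000 7.000 7.000
      vertex 17.000 0.000 7.000
    endloop
  endfacet
  facet normal 0.0000 1.0000 0.0000
    outer loop
      vertex 17.000 7.000 0.000
      vertex 5.000 7.000 0.000
      vertex 5.000 7.000 7.000
    endloop
  endfacet
  facet normal 0.0000 1.0000 0.0000
    outer loop
      vertex 17.000 7.000 0.000
      vertex 5.000 7.000 7.000
      vertex 17.000 7.000 7.000
    endloop
  endfacet
  facet normal 1.0000 0.0000 0.0000
    outer loop
      vertex 5.000 7.000 0.000
      vertex 5.000 22.000 0.000
      vertex 5.000 22.000 7.000
    endloop
  endfacet
  facet normal 1.0000 0.0000 0.0000
    outer loop
      vertex 5.000 7.000 0.000
      vertex 5.000 22.000 7.000
      vertex 5.000 7.000 7.000
    endloop
  endfacet
  facet normal 0.0000 1.0000 0.0000
    outer loop
      vertex 5.000 22.000 0.000
      vertex 0.000 22.000 0.000
      vertex 0.000 22.000 7.000
    endloop
  endfacet
  facet normal 0.0000 1.0000 0.0000
    outer loop
      vertex 5.000 22.000 0.000
      vertex 0.000 22.000 7.000
      vertex 5.000 22.000 7.000
    endloop
  endfacet
  facet normal -1.0000 0.0000 0.0000
    outer loop
      vertex 0.000 22.000 0.000
      vertex 0.000 0.000 0.000
      vertex 0.000 0.000 7.000
    endloop
  endfacet
  facet normal -1.0000 0.0000 0.0000
    outer loop
      vertex 0.000 22.000 0.000
      vertex 0.000 0.000 7.000
      vertex 0.000 22.000 7.000
    endloop
  endfacet
endsolid part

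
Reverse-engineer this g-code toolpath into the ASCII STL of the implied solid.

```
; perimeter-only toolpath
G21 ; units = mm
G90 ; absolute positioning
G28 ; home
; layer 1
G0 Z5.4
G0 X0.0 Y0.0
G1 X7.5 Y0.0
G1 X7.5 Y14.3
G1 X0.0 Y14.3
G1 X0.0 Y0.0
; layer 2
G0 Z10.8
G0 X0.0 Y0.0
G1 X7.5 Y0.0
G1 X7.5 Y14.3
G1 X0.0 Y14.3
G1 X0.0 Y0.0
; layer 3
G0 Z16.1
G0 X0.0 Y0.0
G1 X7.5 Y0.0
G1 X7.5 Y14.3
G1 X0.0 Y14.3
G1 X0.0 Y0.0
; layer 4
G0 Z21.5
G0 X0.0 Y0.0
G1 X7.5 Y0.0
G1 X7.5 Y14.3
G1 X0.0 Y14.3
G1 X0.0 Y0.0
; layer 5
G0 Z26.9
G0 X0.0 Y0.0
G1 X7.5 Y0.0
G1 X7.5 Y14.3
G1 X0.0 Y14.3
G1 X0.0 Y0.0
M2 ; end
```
solid part
  facet normal 0.0000 0.0000 -1.0000
    outer loop
      vertex 7.5 14.3 0.0
      vertex 7.5 0.0 0.0
      vertex 0.0 0.0 0.0
    endloop
  endfacet
  facet normal 0.0000 0.0000 -1.0000
    outer loop
      vertex 0.0 14.3 0.0
      vertex 7.5 14.3 0.0
      vertex 0.0 0.0 0.0
    endloop
  endfacet
  facet normal 0.0000 0.0000 1.0000
    outer loop
      vertex 0.0 0.0 26.9
      vertex 7.5 0.0 26.9
      vertex 7.5 14.3 26.9
    endloop
  endfacet
  facet normal 0.0000 0.0000 1.0000
    outer loop
      vertex 0.0 0.0 26.9
      vertex 7.5 14.3 26.9
      vertex 0.0 14.3 26.9
    endloop
  endfacet
  facet normal 0.0000 -1.0000 0.0000
    outer loop
      vertex 0.0 0.0 0.0
      vertex 7.5 0.0 0.0
      vertex 7.5 0.0 26.9
    endloop
  endfacet
  facet normal 0.0000 -1.0000 0.0000
    outer loop
      vertex 0.0 0.0 0.0
      vertex 7.5 0.0 26.9
      vertex 0.0 0.0 26.9
    endloop
  endfacet
  facet normal 0.0000 1.0000 0.0000
    outer loop
      vertex 7.5 14.3 26.9
      vertex 7.5 14.3 0.0
      vertex 0.0 14.3 0.0
    endloop
  endfacet
  facet normal 0.0000 1.0000 0.0000
    outer loop
      vertex 0.0 14.3 26.9
      vertex 7.5 14.3 26.9
      vertex 0.0 14.3 0.0
    endloop
  endfacet
  facet normal -1.0000 0.0000 0.0000
    outer loop
      vertex 0.0 14.3 26.9
      vertex 0.0 14.3 0.0
      vertex 0.0 0.0 0.0
    endloop
  endfacet
  facet normal -1.0000 0.0000 0.0000
    outer loop
      vertex 0.0 0.0 26.9
      vertex 0.0 14.3 26.9
      vertex 0.0 0.0 0.0
    endloop
  endfacet
  facet normal 1.0000 0.0000 0.0000
    outer loop
      vertex 7.5 0.0 0.0
      vertex 7.5 14.3 0.0
      vertex 7.5 14.3 26.9
    endloop
  endfacet
  facet normal 1.0000 0.0000 0.0000
    outer loop
      vertex 7.5 0.0 0.0
      vertex 7.5 14.3 26.9
      vertex 7.5 0.0 26.9
    endloop
  endfacet
endsolid part

The G0 Z moves step by Δz≈5.4 mm. Every layer's G1 loop is the same polygon, so the solid is a straight extrusion of it from z=0 to z≈26.9. Closing with flat bottom and top caps and triangulating gives 12 facets — a rectangular box, roughly 7.5 × 14.3 mm footprint and 26.9 mm tall.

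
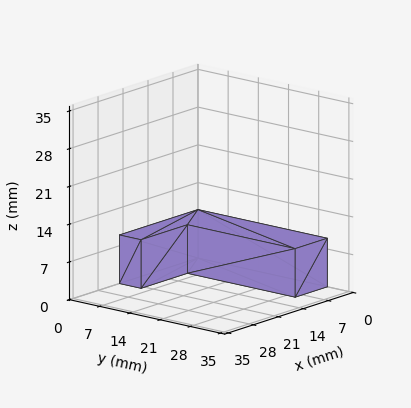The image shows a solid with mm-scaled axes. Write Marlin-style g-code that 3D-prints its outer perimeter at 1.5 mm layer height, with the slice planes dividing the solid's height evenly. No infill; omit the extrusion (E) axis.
Reading the render: the shape is an L-shaped prism: outer 22 × 30 mm, arm thicknesses ≈ 5 mm (horizontal) and 9 mm (vertical), extruded 9 mm in z (dimensions read to the nearest mm from the axis ticks). For the g-code, the solid's height is divided into equal slices at the stated Δz and each level perimeter traced with G1 moves after a G0 lift.

; perimeter-only toolpath
G21 ; units = mm
G90 ; absolute positioning
G28 ; home
; layer 1
G0 Z1.5
G0 X0.0 Y0.0
G1 X22.0 Y0.0
G1 X22.0 Y5.0
G1 X9.0 Y5.0
G1 X9.0 Y30.0
G1 X0.0 Y30.0
G1 X0.0 Y0.0
; layer 2
G0 Z3.0
G0 X0.0 Y0.0
G1 X22.0 Y0.0
G1 X22.0 Y5.0
G1 X9.0 Y5.0
G1 X9.0 Y30.0
G1 X0.0 Y30.0
G1 X0.0 Y0.0
; layer 3
G0 Z4.5
G0 X0.0 Y0.0
G1 X22.0 Y0.0
G1 X22.0 Y5.0
G1 X9.0 Y5.0
G1 X9.0 Y30.0
G1 X0.0 Y30.0
G1 X0.0 Y0.0
; layer 4
G0 Z6.0
G0 X0.0 Y0.0
G1 X22.0 Y0.0
G1 X22.0 Y5.0
G1 X9.0 Y5.0
G1 X9.0 Y30.0
G1 X0.0 Y30.0
G1 X0.0 Y0.0
; layer 5
G0 Z7.5
G0 X0.0 Y0.0
G1 X22.0 Y0.0
G1 X22.0 Y5.0
G1 X9.0 Y5.0
G1 X9.0 Y30.0
G1 X0.0 Y30.0
G1 X0.0 Y0.0
; layer 6
G0 Z9.0
G0 X0.0 Y0.0
G1 X22.0 Y0.0
G1 X22.0 Y5.0
G1 X9.0 Y5.0
G1 X9.0 Y30.0
G1 X0.0 Y30.0
G1 X0.0 Y0.0
M2 ; end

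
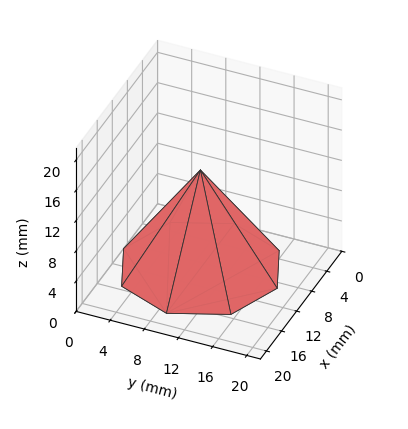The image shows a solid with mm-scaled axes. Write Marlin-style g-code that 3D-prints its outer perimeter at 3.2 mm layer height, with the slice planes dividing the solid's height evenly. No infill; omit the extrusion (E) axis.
Reading the render: the shape is a regular 8-sided pyramid, base circumscribed radius ≈ 9 mm, apex at z ≈ 13 mm (dimensions read to the nearest mm from the axis ticks). For the g-code, the solid's height is divided into equal slices at the stated Δz and each level perimeter traced with G1 moves after a G0 lift.

; perimeter-only toolpath
G21 ; units = mm
G90 ; absolute positioning
G28 ; home
; layer 1
G0 Z3.2
G0 X15.8 Y9.0
G1 X13.8 Y13.8
G1 X9.0 Y15.8
G1 X4.2 Y13.8
G1 X2.2 Y9.0
G1 X4.2 Y4.2
G1 X9.0 Y2.2
G1 X13.8 Y4.2
G1 X15.8 Y9.0
; layer 2
G0 Z6.5
G0 X13.5 Y9.0
G1 X12.2 Y12.2
G1 X9.0 Y13.5
G1 X5.8 Y12.2
G1 X4.5 Y9.0
G1 X5.8 Y5.8
G1 X9.0 Y4.5
G1 X12.2 Y5.8
G1 X13.5 Y9.0
; layer 3
G0 Z9.8
G0 X11.2 Y9.0
G1 X10.6 Y10.6
G1 X9.0 Y11.2
G1 X7.4 Y10.6
G1 X6.8 Y9.0
G1 X7.4 Y7.4
G1 X9.0 Y6.8
G1 X10.6 Y7.4
G1 X11.2 Y9.0
M2 ; end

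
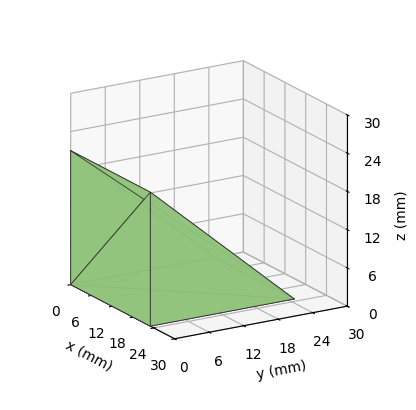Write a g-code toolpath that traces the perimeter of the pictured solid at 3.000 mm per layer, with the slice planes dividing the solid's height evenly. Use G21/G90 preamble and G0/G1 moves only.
Reading the render: the shape is a wedge (ramp): 23 × 25 mm base, rising to 21 mm along the y=0 edge and sloping linearly to z=0 at y=25 (dimensions read to the nearest mm from the axis ticks). For the g-code, the solid's height is divided into equal slices at the stated Δz and each level perimeter traced with G1 moves after a G0 lift.

; perimeter-only toolpath
G21 ; units = mm
G90 ; absolute positioning
G28 ; home
; layer 1
G0 Z3.000
G0 X0.000 Y0.000
G1 X23.000 Y0.000
G1 X23.000 Y21.429
G1 X0.000 Y21.429
G1 X0.000 Y0.000
; layer 2
G0 Z6.000
G0 X0.000 Y0.000
G1 X23.000 Y0.000
G1 X23.000 Y17.857
G1 X0.000 Y17.857
G1 X0.000 Y0.000
; layer 3
G0 Z9.000
G0 X0.000 Y0.000
G1 X23.000 Y0.000
G1 X23.000 Y14.286
G1 X0.000 Y14.286
G1 X0.000 Y0.000
; layer 4
G0 Z12.000
G0 X0.000 Y0.000
G1 X23.000 Y0.000
G1 X23.000 Y10.714
G1 X0.000 Y10.714
G1 X0.000 Y0.000
; layer 5
G0 Z15.000
G0 X0.000 Y0.000
G1 X23.000 Y0.000
G1 X23.000 Y7.143
G1 X0.000 Y7.143
G1 X0.000 Y0.000
; layer 6
G0 Z18.000
G0 X0.000 Y0.000
G1 X23.000 Y0.000
G1 X23.000 Y3.571
G1 X0.000 Y3.571
G1 X0.000 Y0.000
M2 ; end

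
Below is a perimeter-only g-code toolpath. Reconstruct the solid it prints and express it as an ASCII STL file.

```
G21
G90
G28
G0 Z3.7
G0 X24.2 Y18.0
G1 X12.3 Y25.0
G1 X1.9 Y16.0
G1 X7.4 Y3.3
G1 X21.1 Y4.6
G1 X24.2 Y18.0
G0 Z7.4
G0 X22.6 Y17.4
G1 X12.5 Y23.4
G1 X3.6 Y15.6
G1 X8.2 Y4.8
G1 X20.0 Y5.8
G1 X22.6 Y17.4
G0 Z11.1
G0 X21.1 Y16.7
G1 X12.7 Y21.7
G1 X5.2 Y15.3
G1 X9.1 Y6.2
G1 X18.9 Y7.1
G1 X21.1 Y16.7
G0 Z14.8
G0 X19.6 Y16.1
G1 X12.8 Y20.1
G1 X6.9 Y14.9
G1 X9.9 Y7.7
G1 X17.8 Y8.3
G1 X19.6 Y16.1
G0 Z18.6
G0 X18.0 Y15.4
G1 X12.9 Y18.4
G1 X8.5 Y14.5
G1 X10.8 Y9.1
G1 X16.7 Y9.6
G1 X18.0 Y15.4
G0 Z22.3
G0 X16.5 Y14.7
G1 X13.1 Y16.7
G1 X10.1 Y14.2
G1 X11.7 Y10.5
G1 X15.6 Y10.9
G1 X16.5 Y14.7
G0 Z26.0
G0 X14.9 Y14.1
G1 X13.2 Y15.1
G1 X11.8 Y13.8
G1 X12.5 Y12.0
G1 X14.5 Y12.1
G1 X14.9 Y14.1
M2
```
solid part
  facet normal 0.0000 0.0000 -1.0000
    outer loop
      vertex 0.3 16.4 0.0
      vertex 12.2 26.7 0.0
      vertex 25.7 18.7 0.0
    endloop
  endfacet
  facet normal 0.0000 0.0000 -1.0000
    outer loop
      vertex 6.5 1.9 0.0
      vertex 0.3 16.4 0.0
      vertex 25.7 18.7 0.0
    endloop
  endfacet
  facet normal 0.0000 0.0000 -1.0000
    outer loop
      vertex 22.2 3.3 0.0
      vertex 6.5 1.9 0.0
      vertex 25.7 18.7 0.0
    endloop
  endfacet
  facet normal 0.4790 0.8082 0.3426
    outer loop
      vertex 25.7 18.7 0.0
      vertex 12.2 26.7 0.0
      vertex 13.4 13.4 29.7
    endloop
  endfacet
  facet normal -0.6148 0.7103 0.3429
    outer loop
      vertex 12.2 26.7 0.0
      vertex 0.3 16.4 0.0
      vertex 13.4 13.4 29.7
    endloop
  endfacet
  facet normal -0.8635 -0.3692 0.3436
    outer loop
      vertex 0.3 16.4 0.0
      vertex 6.5 1.9 0.0
      vertex 13.4 13.4 29.7
    endloop
  endfacet
  facet normal 0.0834 -0.9357 0.3429
    outer loop
      vertex 6.5 1.9 0.0
      vertex 22.2 3.3 0.0
      vertex 13.4 13.4 29.7
    endloop
  endfacet
  facet normal 0.9162 -0.2082 0.3423
    outer loop
      vertex 22.2 3.3 0.0
      vertex 25.7 18.7 0.0
      vertex 13.4 13.4 29.7
    endloop
  endfacet
endsolid part

The G0 Z moves step by Δz≈3.7 mm. The G1 loops shrink linearly with z, so the solid tapers from its base footprint up to z≈29.7. Closing with a flat bottom cap and the tapered top and triangulating gives 8 facets — a regular 5-sided pyramid, base circumscribed radius ≈ 13.4 mm, apex at z ≈ 29.7 mm.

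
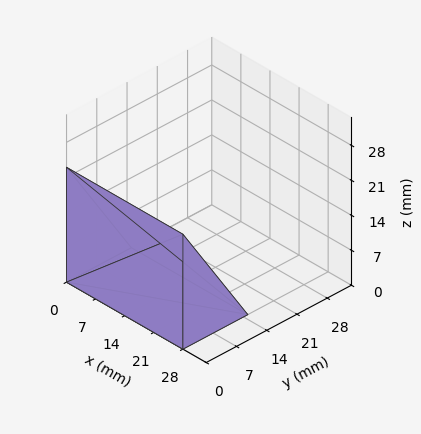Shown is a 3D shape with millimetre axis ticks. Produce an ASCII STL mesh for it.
Reading the render: the shape is a wedge (ramp): 28 × 15 mm base, rising to 23 mm along the y=0 edge and sloping linearly to z=0 at y=15 (dimensions read to the nearest mm from the axis ticks). For the STL, each face is triangulated and given an outward normal.

solid part
  facet normal 0.0000 0.0000 -1.0000
    outer loop
      vertex 28.00 15.00 0.00
      vertex 28.00 0.00 0.00
      vertex 0.00 0.00 0.00
    endloop
  endfacet
  facet normal 0.0000 0.0000 -1.0000
    outer loop
      vertex 0.00 15.00 0.00
      vertex 28.00 15.00 0.00
      vertex 0.00 0.00 0.00
    endloop
  endfacet
  facet normal 0.0000 -1.0000 0.0000
    outer loop
      vertex 0.00 0.00 0.00
      vertex 28.00 0.00 0.00
      vertex 28.00 0.00 23.00
    endloop
  endfacet
  facet normal 0.0000 -1.0000 0.0000
    outer loop
      vertex 0.00 0.00 0.00
      vertex 28.00 0.00 23.00
      vertex 0.00 0.00 23.00
    endloop
  endfacet
  facet normal 0.0000 0.8376 0.5463
    outer loop
      vertex 0.00 0.00 23.00
      vertex 28.00 0.00 23.00
      vertex 28.00 15.00 0.00
    endloop
  endfacet
  facet normal 0.0000 0.8376 0.5463
    outer loop
      vertex 0.00 0.00 23.00
      vertex 28.00 15.00 0.00
      vertex 0.00 15.00 0.00
    endloop
  endfacet
  facet normal -1.0000 0.0000 0.0000
    outer loop
      vertex 0.00 0.00 23.00
      vertex 0.00 15.00 0.00
      vertex 0.00 0.00 0.00
    endloop
  endfacet
  facet normal 1.0000 0.0000 0.0000
    outer loop
      vertex 28.00 0.00 0.00
      vertex 28.00 15.00 0.00
      vertex 28.00 0.00 23.00
    endloop
  endfacet
endsolid part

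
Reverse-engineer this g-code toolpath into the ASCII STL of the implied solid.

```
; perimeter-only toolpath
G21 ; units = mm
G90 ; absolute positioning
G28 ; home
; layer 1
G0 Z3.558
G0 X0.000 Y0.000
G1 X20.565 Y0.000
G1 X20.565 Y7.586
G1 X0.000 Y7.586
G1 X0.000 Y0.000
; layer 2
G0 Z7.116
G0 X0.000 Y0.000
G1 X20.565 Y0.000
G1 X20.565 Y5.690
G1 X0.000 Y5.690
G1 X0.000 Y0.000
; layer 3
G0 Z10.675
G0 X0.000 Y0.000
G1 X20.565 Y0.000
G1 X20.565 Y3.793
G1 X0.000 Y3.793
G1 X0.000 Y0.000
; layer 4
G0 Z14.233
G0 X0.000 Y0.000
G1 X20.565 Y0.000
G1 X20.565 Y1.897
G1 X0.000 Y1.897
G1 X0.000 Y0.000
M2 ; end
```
solid part
  facet normal 0.0000 0.0000 -1.0000
    outer loop
      vertex 20.565 9.483 0.000
      vertex 20.565 0.000 0.000
      vertex 0.000 0.000 0.000
    endloop
  endfacet
  facet normal 0.0000 0.0000 -1.0000
    outer loop
      vertex 0.000 9.483 0.000
      vertex 20.565 9.483 0.000
      vertex 0.000 0.000 0.000
    endloop
  endfacet
  facet normal 0.0000 -1.0000 0.0000
    outer loop
      vertex 0.000 0.000 0.000
      vertex 20.565 0.000 0.000
      vertex 20.565 0.000 17.791
    endloop
  endfacet
  facet normal 0.0000 -1.0000 0.0000
    outer loop
      vertex 0.000 0.000 0.000
      vertex 20.565 0.000 17.791
      vertex 0.000 0.000 17.791
    endloop
  endfacet
  facet normal 0.0000 0.8825 0.4704
    outer loop
      vertex 0.000 0.000 17.791
      vertex 20.565 0.000 17.791
      vertex 20.565 9.483 0.000
    endloop
  endfacet
  facet normal 0.0000 0.8825 0.4704
    outer loop
      vertex 0.000 0.000 17.791
      vertex 20.565 9.483 0.000
      vertex 0.000 9.483 0.000
    endloop
  endfacet
  facet normal -1.0000 0.0000 0.0000
    outer loop
      vertex 0.000 0.000 17.791
      vertex 0.000 9.483 0.000
      vertex 0.000 0.000 0.000
    endloop
  endfacet
  facet normal 1.0000 0.0000 0.0000
    outer loop
      vertex 20.565 0.000 0.000
      vertex 20.565 9.483 0.000
      vertex 20.565 0.000 17.791
    endloop
  endfacet
endsolid part

The G0 Z moves step by Δz≈3.558 mm. The G1 loops shrink linearly with z, so the solid tapers from its base footprint up to z≈17.8. Closing with a flat bottom cap and the tapered top and triangulating gives 8 facets — a wedge (ramp): 20.6 × 9.48 mm base, rising to 17.8 mm along the y=0 edge and sloping linearly to z=0 at y=9.48.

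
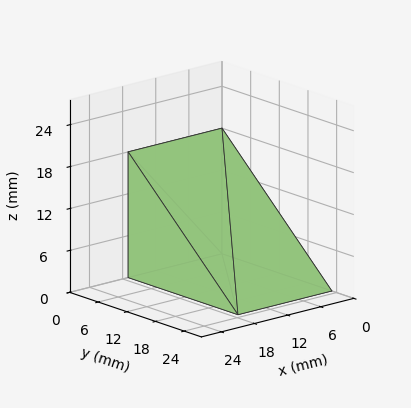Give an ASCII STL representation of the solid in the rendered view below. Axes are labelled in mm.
Reading the render: the shape is a wedge (ramp): 17 × 23 mm base, rising to 18 mm along the y=0 edge and sloping linearly to z=0 at y=23 (dimensions read to the nearest mm from the axis ticks). For the STL, each face is triangulated and given an outward normal.

solid part
  facet normal 0.0000 0.0000 -1.0000
    outer loop
      vertex 17.000 23.000 0.000
      vertex 17.000 0.000 0.000
      vertex 0.000 0.000 0.000
    endloop
  endfacet
  facet normal 0.0000 0.0000 -1.0000
    outer loop
      vertex 0.000 23.000 0.000
      vertex 17.000 23.000 0.000
      vertex 0.000 0.000 0.000
    endloop
  endfacet
  facet normal 0.0000 -1.0000 0.0000
    outer loop
      vertex 0.000 0.000 0.000
      vertex 17.000 0.000 0.000
      vertex 17.000 0.000 18.000
    endloop
  endfacet
  facet normal 0.0000 -1.0000 0.0000
    outer loop
      vertex 0.000 0.000 0.000
      vertex 17.000 0.000 18.000
      vertex 0.000 0.000 18.000
    endloop
  endfacet
  facet normal 0.0000 0.6163 0.7875
    outer loop
      vertex 0.000 0.000 18.000
      vertex 17.000 0.000 18.000
      vertex 17.000 23.000 0.000
    endloop
  endfacet
  facet normal 0.0000 0.6163 0.7875
    outer loop
      vertex 0.000 0.000 18.000
      vertex 17.000 23.000 0.000
      vertex 0.000 23.000 0.000
    endloop
  endfacet
  facet normal -1.0000 0.0000 0.0000
    outer loop
      vertex 0.000 0.000 18.000
      vertex 0.000 23.000 0.000
      vertex 0.000 0.000 0.000
    endloop
  endfacet
  facet normal 1.0000 0.0000 0.0000
    outer loop
      vertex 17.000 0.000 0.000
      vertex 17.000 23.000 0.000
      vertex 17.000 0.000 18.000
    endloop
  endfacet
endsolid part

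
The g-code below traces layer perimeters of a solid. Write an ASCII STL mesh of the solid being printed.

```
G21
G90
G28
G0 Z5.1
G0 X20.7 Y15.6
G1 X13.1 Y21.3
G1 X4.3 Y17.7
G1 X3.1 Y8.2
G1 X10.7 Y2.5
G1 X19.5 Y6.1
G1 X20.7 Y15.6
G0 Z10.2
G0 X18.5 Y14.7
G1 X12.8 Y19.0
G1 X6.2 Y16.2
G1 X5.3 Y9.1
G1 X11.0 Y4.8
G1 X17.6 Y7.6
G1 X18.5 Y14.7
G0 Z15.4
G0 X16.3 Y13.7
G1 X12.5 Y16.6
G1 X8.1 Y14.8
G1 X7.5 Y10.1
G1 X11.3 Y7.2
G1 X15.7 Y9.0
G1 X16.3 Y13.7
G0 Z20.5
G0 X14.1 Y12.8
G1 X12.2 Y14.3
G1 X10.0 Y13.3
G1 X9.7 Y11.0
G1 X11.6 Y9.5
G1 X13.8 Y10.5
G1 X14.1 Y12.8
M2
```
solid part
  facet normal 0.0000 0.0000 -1.0000
    outer loop
      vertex 2.4 19.1 0.0
      vertex 13.4 23.7 0.0
      vertex 22.9 16.5 0.0
    endloop
  endfacet
  facet normal 0.0000 0.0000 -1.0000
    outer loop
      vertex 0.9 7.3 0.0
      vertex 2.4 19.1 0.0
      vertex 22.9 16.5 0.0
    endloop
  endfacet
  facet normal 0.0000 0.0000 -1.0000
    outer loop
      vertex 10.4 0.1 0.0
      vertex 0.9 7.3 0.0
      vertex 22.9 16.5 0.0
    endloop
  endfacet
  facet normal 0.0000 0.0000 -1.0000
    outer loop
      vertex 21.4 4.7 0.0
      vertex 10.4 0.1 0.0
      vertex 22.9 16.5 0.0
    endloop
  endfacet
  facet normal 0.5603 0.7393 0.3736
    outer loop
      vertex 22.9 16.5 0.0
      vertex 13.4 23.7 0.0
      vertex 11.9 11.9 25.6
    endloop
  endfacet
  facet normal -0.3579 0.8558 0.3735
    outer loop
      vertex 13.4 23.7 0.0
      vertex 2.4 19.1 0.0
      vertex 11.9 11.9 25.6
    endloop
  endfacet
  facet normal -0.9199 0.1169 0.3743
    outer loop
      vertex 2.4 19.1 0.0
      vertex 0.9 7.3 0.0
      vertex 11.9 11.9 25.6
    endloop
  endfacet
  facet normal -0.5603 -0.7393 0.3736
    outer loop
      vertex 0.9 7.3 0.0
      vertex 10.4 0.1 0.0
      vertex 11.9 11.9 25.6
    endloop
  endfacet
  facet normal 0.3579 -0.8558 0.3735
    outer loop
      vertex 10.4 0.1 0.0
      vertex 21.4 4.7 0.0
      vertex 11.9 11.9 25.6
    endloop
  endfacet
  facet normal 0.9199 -0.1169 0.3743
    outer loop
      vertex 21.4 4.7 0.0
      vertex 22.9 16.5 0.0
      vertex 11.9 11.9 25.6
    endloop
  endfacet
endsolid part

The G0 Z moves step by Δz≈5.1 mm. The G1 loops shrink linearly with z, so the solid tapers from its base footprint up to z≈25.6. Closing with a flat bottom cap and the tapered top and triangulating gives 10 facets — a regular 6-sided pyramid, base circumscribed radius ≈ 11.9 mm, apex at z ≈ 25.6 mm.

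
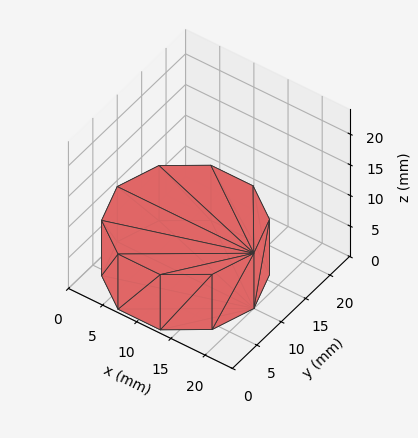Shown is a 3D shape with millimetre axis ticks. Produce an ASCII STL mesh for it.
Reading the render: the shape is a regular 10-sided prism (a cylinder approximated with 10 flat sides), circumscribed radius ≈ 10 mm, height ≈ 9 mm (dimensions read to the nearest mm from the axis ticks). For the STL, each face is triangulated and given an outward normal.

solid part
  facet normal 0.0000 0.0000 -1.0000
    outer loop
      vertex 13.09 19.51 0.00
      vertex 18.09 15.88 0.00
      vertex 20.00 10.00 0.00
    endloop
  endfacet
  facet normal 0.0000 0.0000 -1.0000
    outer loop
      vertex 6.91 19.51 0.00
      vertex 13.09 19.51 0.00
      vertex 20.00 10.00 0.00
    endloop
  endfacet
  facet normal 0.0000 0.0000 -1.0000
    outer loop
      vertex 1.91 15.88 0.00
      vertex 6.91 19.51 0.00
      vertex 20.00 10.00 0.00
    endloop
  endfacet
  facet normal 0.0000 0.0000 -1.0000
    outer loop
      vertex 0.00 10.00 0.00
      vertex 1.91 15.88 0.00
      vertex 20.00 10.00 0.00
    endloop
  endfacet
  facet normal 0.0000 0.0000 -1.0000
    outer loop
      vertex 1.91 4.12 0.00
      vertex 0.00 10.00 0.00
      vertex 20.00 10.00 0.00
    endloop
  endfacet
  facet normal 0.0000 0.0000 -1.0000
    outer loop
      vertex 6.91 0.49 0.00
      vertex 1.91 4.12 0.00
      vertex 20.00 10.00 0.00
    endloop
  endfacet
  facet normal 0.0000 0.0000 -1.0000
    outer loop
      vertex 13.09 0.49 0.00
      vertex 6.91 0.49 0.00
      vertex 20.00 10.00 0.00
    endloop
  endfacet
  facet normal 0.0000 0.0000 -1.0000
    outer loop
      vertex 18.09 4.12 0.00
      vertex 13.09 0.49 0.00
      vertex 20.00 10.00 0.00
    endloop
  endfacet
  facet normal 0.0000 0.0000 1.0000
    outer loop
      vertex 20.00 10.00 9.00
      vertex 18.09 15.88 9.00
      vertex 13.09 19.51 9.00
    endloop
  endfacet
  facet normal 0.0000 0.0000 1.0000
    outer loop
      vertex 20.00 10.00 9.00
      vertex 13.09 19.51 9.00
      vertex 6.91 19.51 9.00
    endloop
  endfacet
  facet normal 0.0000 0.0000 1.0000
    outer loop
      vertex 20.00 10.00 9.00
      vertex 6.91 19.51 9.00
      vertex 1.91 15.88 9.00
    endloop
  endfacet
  facet normal 0.0000 0.0000 1.0000
    outer loop
      vertex 20.00 10.00 9.00
      vertex 1.91 15.88 9.00
      vertex 0.00 10.00 9.00
    endloop
  endfacet
  facet normal 0.0000 0.0000 1.0000
    outer loop
      vertex 20.00 10.00 9.00
      vertex 0.00 10.00 9.00
      vertex 1.91 4.12 9.00
    endloop
  endfacet
  facet normal 0.0000 0.0000 1.0000
    outer loop
      vertex 20.00 10.00 9.00
      vertex 1.91 4.12 9.00
      vertex 6.91 0.49 9.00
    endloop
  endfacet
  facet normal 0.0000 0.0000 1.0000
    outer loop
      vertex 20.00 10.00 9.00
      vertex 6.91 0.49 9.00
      vertex 13.09 0.49 9.00
    endloop
  endfacet
  facet normal 0.0000 0.0000 1.0000
    outer loop
      vertex 20.00 10.00 9.00
      vertex 13.09 0.49 9.00
      vertex 18.09 4.12 9.00
    endloop
  endfacet
  facet normal 0.9511 0.3089 0.0000
    outer loop
      vertex 20.00 10.00 0.00
      vertex 18.09 15.88 0.00
      vertex 18.09 15.88 9.00
    endloop
  endfacet
  facet normal 0.9511 0.3089 0.0000
    outer loop
      vertex 20.00 10.00 0.00
      vertex 18.09 15.88 9.00
      vertex 20.00 10.00 9.00
    endloop
  endfacet
  facet normal 0.5875 0.8092 0.0000
    outer loop
      vertex 18.09 15.88 0.00
      vertex 13.09 19.51 0.00
      vertex 13.09 19.51 9.00
    endloop
  endfacet
  facet normal 0.5875 0.8092 0.0000
    outer loop
      vertex 18.09 15.88 0.00
      vertex 13.09 19.51 9.00
      vertex 18.09 15.88 9.00
    endloop
  endfacet
  facet normal 0.0000 1.0000 0.0000
    outer loop
      vertex 13.09 19.51 0.00
      vertex 6.91 19.51 0.00
      vertex 6.91 19.51 9.00
    endloop
  endfacet
  facet normal 0.0000 1.0000 0.0000
    outer loop
      vertex 13.09 19.51 0.00
      vertex 6.91 19.51 9.00
      vertex 13.09 19.51 9.00
    endloop
  endfacet
  facet normal -0.5875 0.8092 0.0000
    outer loop
      vertex 6.91 19.51 0.00
      vertex 1.91 15.88 0.00
      vertex 1.91 15.88 9.00
    endloop
  endfacet
  facet normal -0.5875 0.8092 0.0000
    outer loop
      vertex 6.91 19.51 0.00
      vertex 1.91 15.88 9.00
      vertex 6.91 19.51 9.00
    endloop
  endfacet
  facet normal -0.9511 0.3089 0.0000
    outer loop
      vertex 1.91 15.88 0.00
      vertex 0.00 10.00 0.00
      vertex 0.00 10.00 9.00
    endloop
  endfacet
  facet normal -0.9511 0.3089 0.0000
    outer loop
      vertex 1.91 15.88 0.00
      vertex 0.00 10.00 9.00
      vertex 1.91 15.88 9.00
    endloop
  endfacet
  facet normal -0.9511 -0.3089 0.0000
    outer loop
      vertex 0.00 10.00 0.00
      vertex 1.91 4.12 0.00
      vertex 1.91 4.12 9.00
    endloop
  endfacet
  facet normal -0.9511 -0.3089 0.0000
    outer loop
      vertex 0.00 10.00 0.00
      vertex 1.91 4.12 9.00
      vertex 0.00 10.00 9.00
    endloop
  endfacet
  facet normal -0.5875 -0.8092 0.0000
    outer loop
      vertex 1.91 4.12 0.00
      vertex 6.91 0.49 0.00
      vertex 6.91 0.49 9.00
    endloop
  endfacet
  facet normal -0.5875 -0.8092 0.0000
    outer loop
      vertex 1.91 4.12 0.00
      vertex 6.91 0.49 9.00
      vertex 1.91 4.12 9.00
    endloop
  endfacet
  facet normal 0.0000 -1.0000 0.0000
    outer loop
      vertex 6.91 0.49 0.00
      vertex 13.09 0.49 0.00
      vertex 13.09 0.49 9.00
    endloop
  endfacet
  facet normal 0.0000 -1.0000 0.0000
    outer loop
      vertex 6.91 0.49 0.00
      vertex 13.09 0.49 9.00
      vertex 6.91 0.49 9.00
    endloop
  endfacet
  facet normal 0.5875 -0.8092 0.0000
    outer loop
      vertex 13.09 0.49 0.00
      vertex 18.09 4.12 0.00
      vertex 18.09 4.12 9.00
    endloop
  endfacet
  facet normal 0.5875 -0.8092 0.0000
    outer loop
      vertex 13.09 0.49 0.00
      vertex 18.09 4.12 9.00
      vertex 13.09 0.49 9.00
    endloop
  endfacet
  facet normal 0.9511 -0.3089 0.0000
    outer loop
      vertex 18.09 4.12 0.00
      vertex 20.00 10.00 0.00
      vertex 20.00 10.00 9.00
    endloop
  endfacet
  facet normal 0.9511 -0.3089 0.0000
    outer loop
      vertex 18.09 4.12 0.00
      vertex 20.00 10.00 9.00
      vertex 18.09 4.12 9.00
    endloop
  endfacet
endsolid part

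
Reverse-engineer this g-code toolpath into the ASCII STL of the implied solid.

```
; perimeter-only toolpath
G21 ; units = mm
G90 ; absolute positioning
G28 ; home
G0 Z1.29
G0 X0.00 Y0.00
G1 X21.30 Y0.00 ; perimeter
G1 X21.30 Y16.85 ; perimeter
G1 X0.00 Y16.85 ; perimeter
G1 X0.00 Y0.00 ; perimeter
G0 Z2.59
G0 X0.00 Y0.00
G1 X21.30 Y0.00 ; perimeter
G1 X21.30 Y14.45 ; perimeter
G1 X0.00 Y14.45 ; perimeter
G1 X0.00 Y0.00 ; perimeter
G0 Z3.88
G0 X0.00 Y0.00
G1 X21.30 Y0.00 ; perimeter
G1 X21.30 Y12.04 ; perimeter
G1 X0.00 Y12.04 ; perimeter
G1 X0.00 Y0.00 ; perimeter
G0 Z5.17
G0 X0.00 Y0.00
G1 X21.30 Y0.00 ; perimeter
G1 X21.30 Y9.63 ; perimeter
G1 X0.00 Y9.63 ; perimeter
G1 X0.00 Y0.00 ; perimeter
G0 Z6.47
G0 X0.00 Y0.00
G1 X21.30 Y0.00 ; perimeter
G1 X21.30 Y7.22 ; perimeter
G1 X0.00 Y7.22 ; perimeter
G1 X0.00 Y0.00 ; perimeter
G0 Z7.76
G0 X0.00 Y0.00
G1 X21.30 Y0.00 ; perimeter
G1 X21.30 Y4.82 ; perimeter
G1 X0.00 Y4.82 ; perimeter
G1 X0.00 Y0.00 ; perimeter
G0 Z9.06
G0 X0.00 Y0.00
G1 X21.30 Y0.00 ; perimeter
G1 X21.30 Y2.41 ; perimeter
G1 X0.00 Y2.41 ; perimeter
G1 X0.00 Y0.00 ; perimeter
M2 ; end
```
solid part
  facet normal 0.0000 0.0000 -1.0000
    outer loop
      vertex 21.30 19.26 0.00
      vertex 21.30 0.00 0.00
      vertex 0.00 0.00 0.00
    endloop
  endfacet
  facet normal 0.0000 0.0000 -1.0000
    outer loop
      vertex 0.00 19.26 0.00
      vertex 21.30 19.26 0.00
      vertex 0.00 0.00 0.00
    endloop
  endfacet
  facet normal 0.0000 -1.0000 0.0000
    outer loop
      vertex 0.00 0.00 0.00
      vertex 21.30 0.00 0.00
      vertex 21.30 0.00 10.35
    endloop
  endfacet
  facet normal 0.0000 -1.0000 0.0000
    outer loop
      vertex 0.00 0.00 0.00
      vertex 21.30 0.00 10.35
      vertex 0.00 0.00 10.35
    endloop
  endfacet
  facet normal 0.0000 0.4734 0.8809
    outer loop
      vertex 0.00 0.00 10.35
      vertex 21.30 0.00 10.35
      vertex 21.30 19.26 0.00
    endloop
  endfacet
  facet normal 0.0000 0.4734 0.8809
    outer loop
      vertex 0.00 0.00 10.35
      vertex 21.30 19.26 0.00
      vertex 0.00 19.26 0.00
    endloop
  endfacet
  facet normal -1.0000 0.0000 0.0000
    outer loop
      vertex 0.00 0.00 10.35
      vertex 0.00 19.26 0.00
      vertex 0.00 0.00 0.00
    endloop
  endfacet
  facet normal 1.0000 0.0000 0.0000
    outer loop
      vertex 21.30 0.00 0.00
      vertex 21.30 19.26 0.00
      vertex 21.30 0.00 10.35
    endloop
  endfacet
endsolid part

The G0 Z moves step by Δz≈1.29 mm. The G1 loops shrink linearly with z, so the solid tapers from its base footprint up to z≈10.3. Closing with a flat bottom cap and the tapered top and triangulating gives 8 facets — a wedge (ramp): 21.3 × 19.3 mm base, rising to 10.3 mm along the y=0 edge and sloping linearly to z=0 at y=19.3.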